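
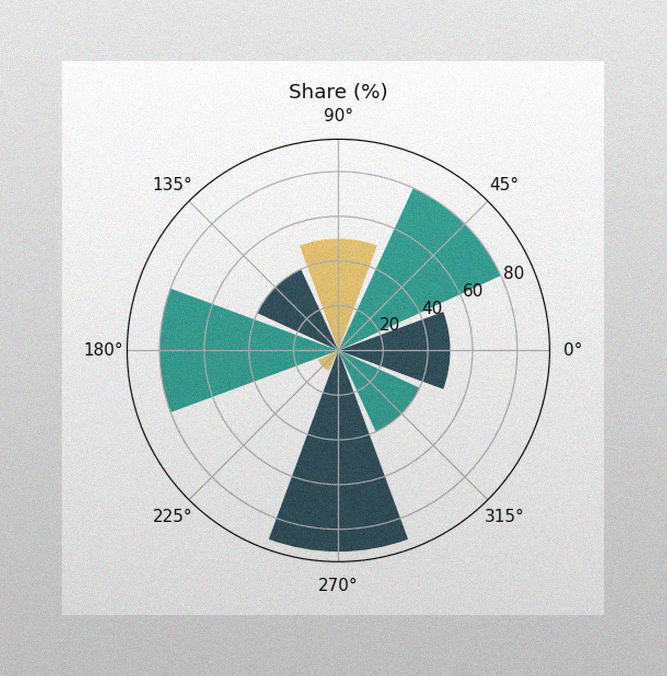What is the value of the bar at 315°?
40%

The image has some photo noise and uneven lighting. The bar at 315° reaches 40% on the radial axis.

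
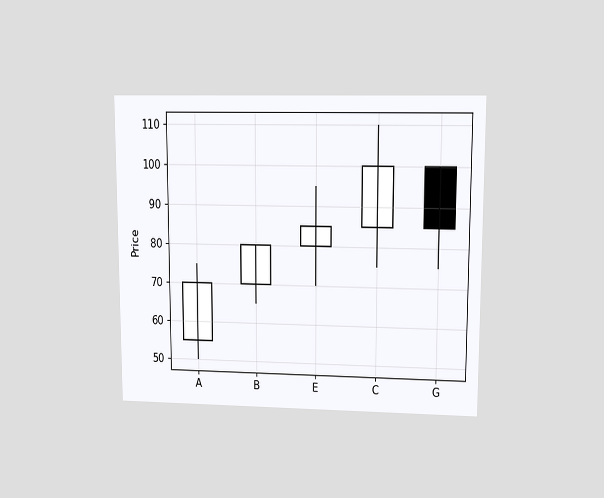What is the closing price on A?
70

The chart is viewed at a slight angle. The A candle closes at 70.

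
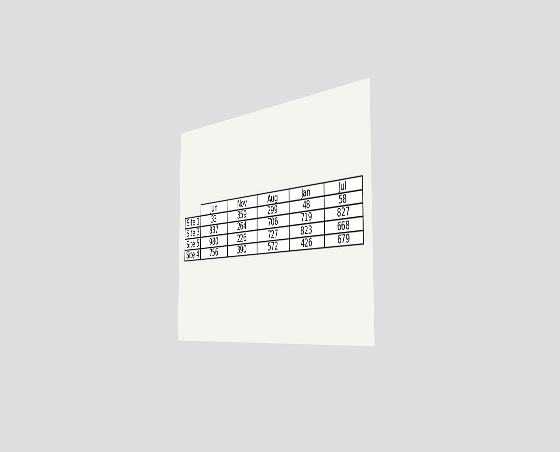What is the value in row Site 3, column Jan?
719

The chart is viewed slightly from the right. The (Site 3, Jan) cell reads 719.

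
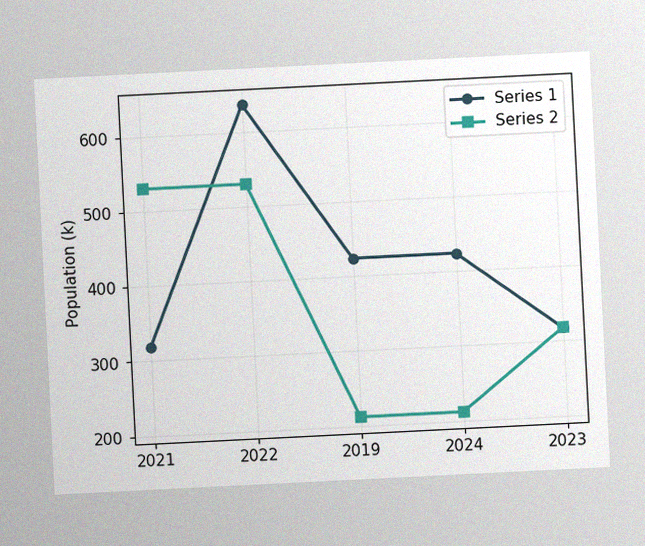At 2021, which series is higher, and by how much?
Series 2, by 212k

The chart is tilted about 3° counter-clockwise, with some photo noise. At 2021, Series 2 sits above the other line by 212k.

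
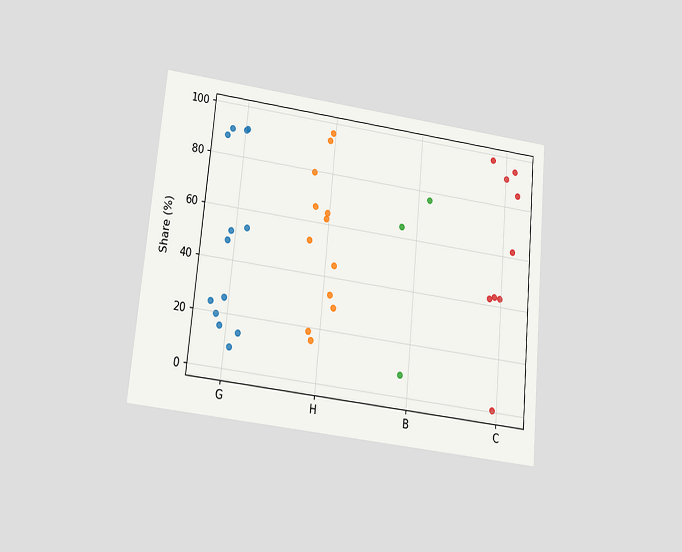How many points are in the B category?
3

The chart is tilted about 5° clockwise and viewed slightly from below. Counting the markers in the B column gives 3.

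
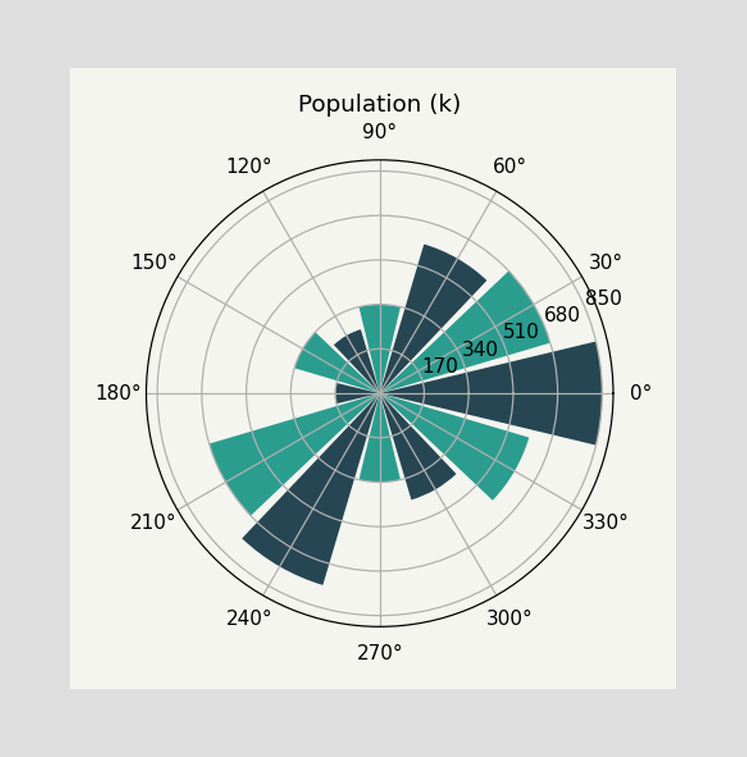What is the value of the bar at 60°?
595k

The bar at 60° reaches 595k on the radial axis.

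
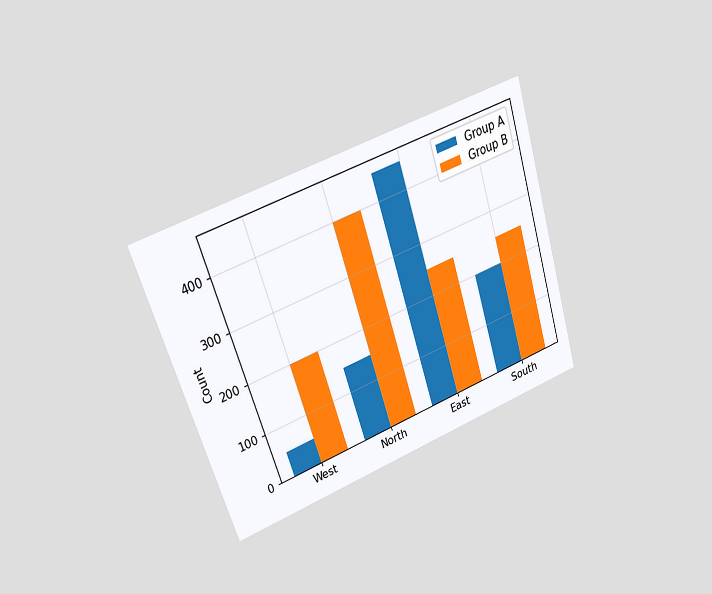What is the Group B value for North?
The chart is tilted about 18° counter-clockwise and viewed at a slight angle. The Group B bar at North reaches 400 on the y-axis.

400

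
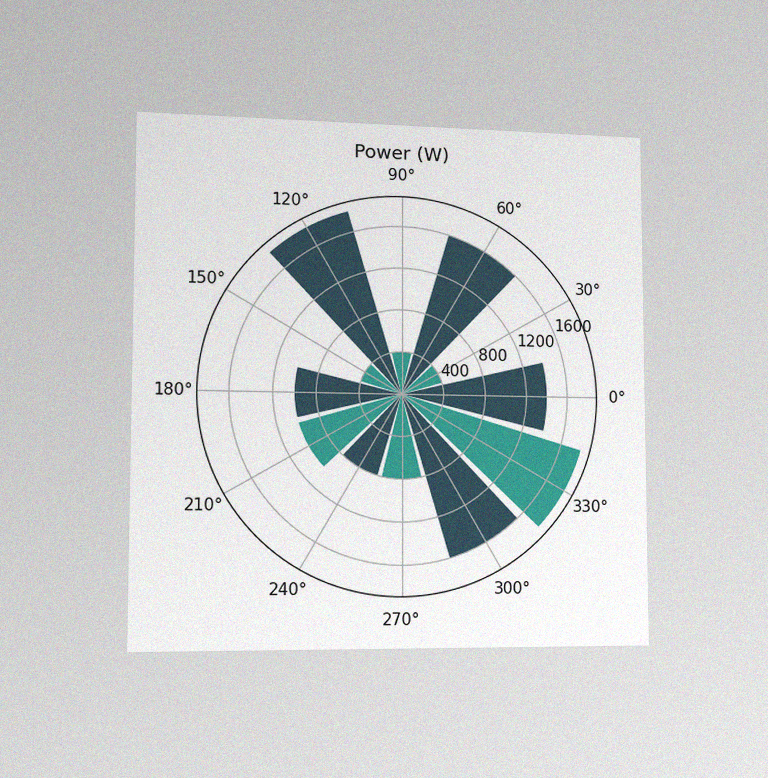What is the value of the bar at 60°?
1600W

The chart is viewed slightly from the left, with some photo noise. The bar at 60° reaches 1600W on the radial axis.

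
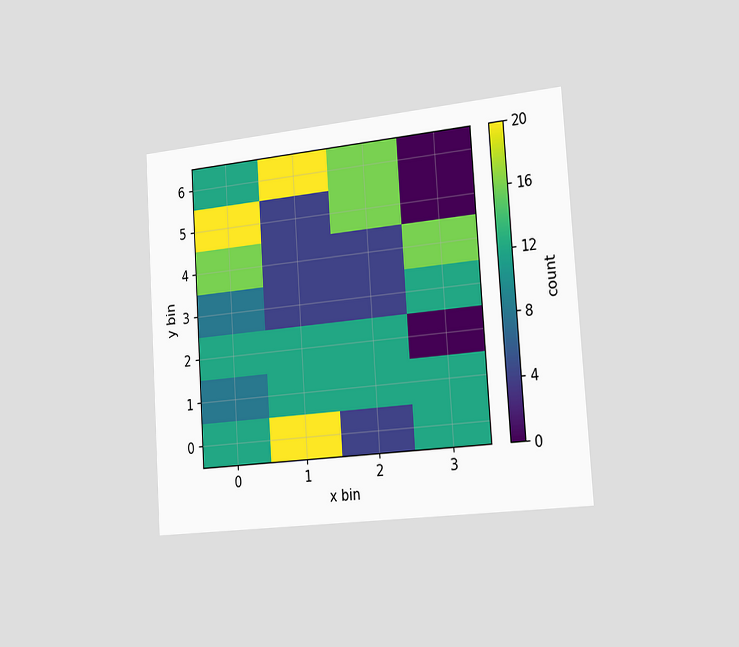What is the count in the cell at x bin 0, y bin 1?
8

The chart is tilted about 4° counter-clockwise and viewed slightly from the right. Matching the cell (0, 1) against the colorbar gives 8.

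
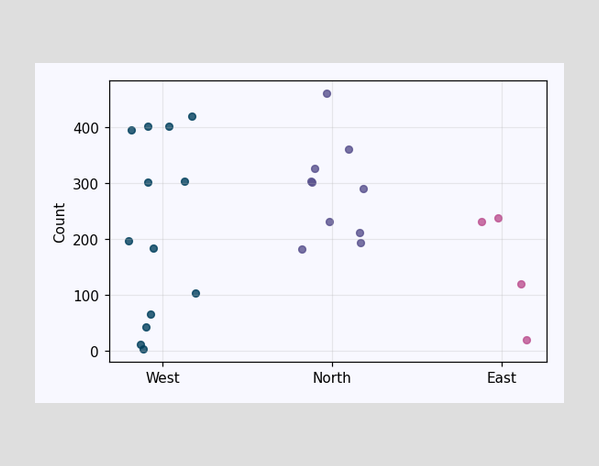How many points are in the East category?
4

Counting the markers in the East column gives 4.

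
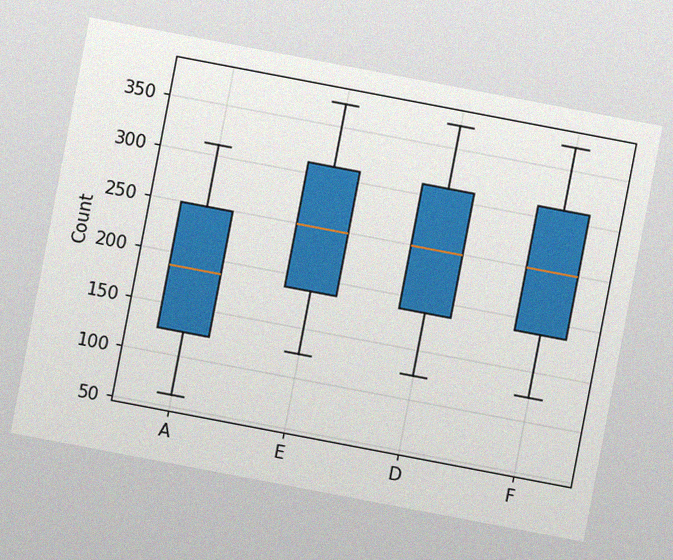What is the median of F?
248

The chart is tilted about 11° clockwise, with some photo noise. The median line in the F box sits at 248.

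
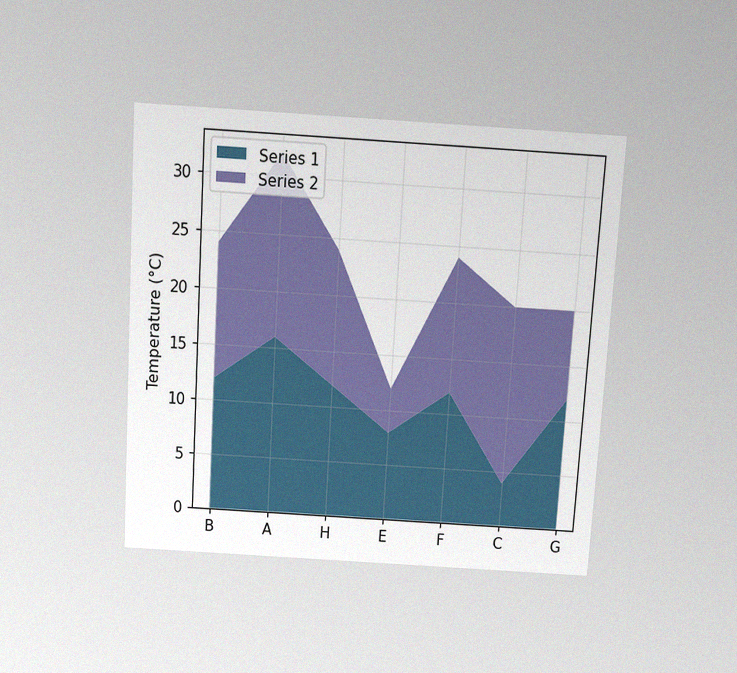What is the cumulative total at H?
The chart is tilted about 3° clockwise and viewed slightly from above, with some photo noise. The stacked total at H reaches 24°C.

24°C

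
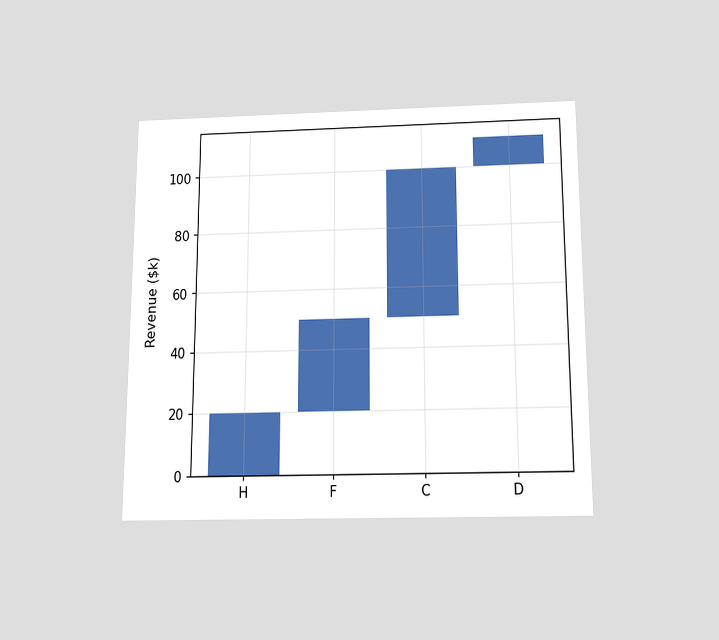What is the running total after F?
$50k

The chart is viewed slightly from below. After F the running total reaches $50k.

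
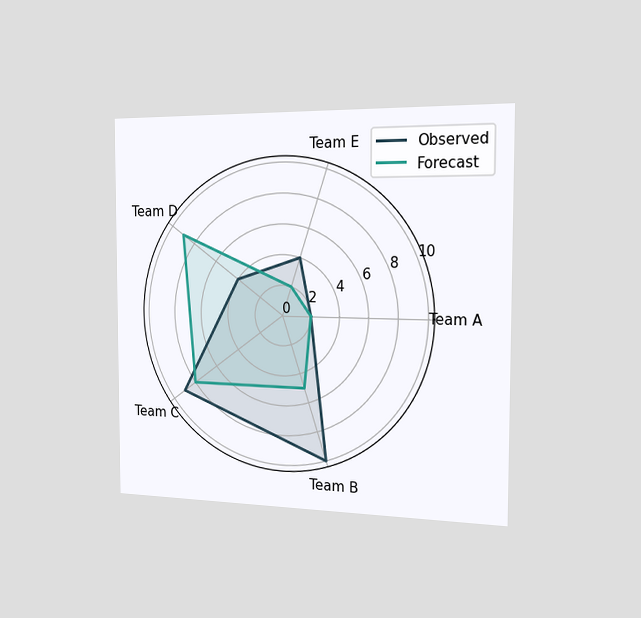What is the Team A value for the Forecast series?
2

The chart is viewed slightly from the right. On the Team A axis, Forecast reaches 2.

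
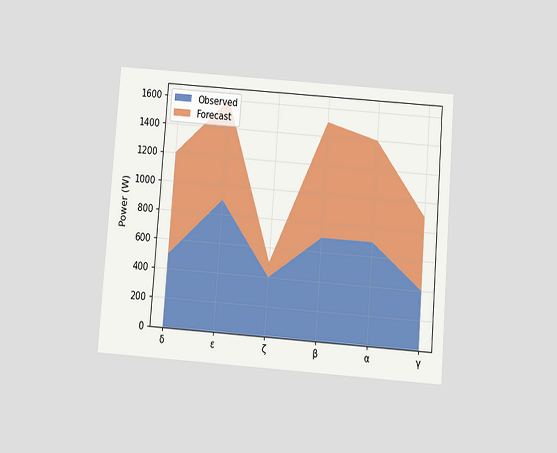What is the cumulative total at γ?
The chart is tilted about 4° clockwise and viewed slightly from below. The stacked total at γ reaches 900W.

900W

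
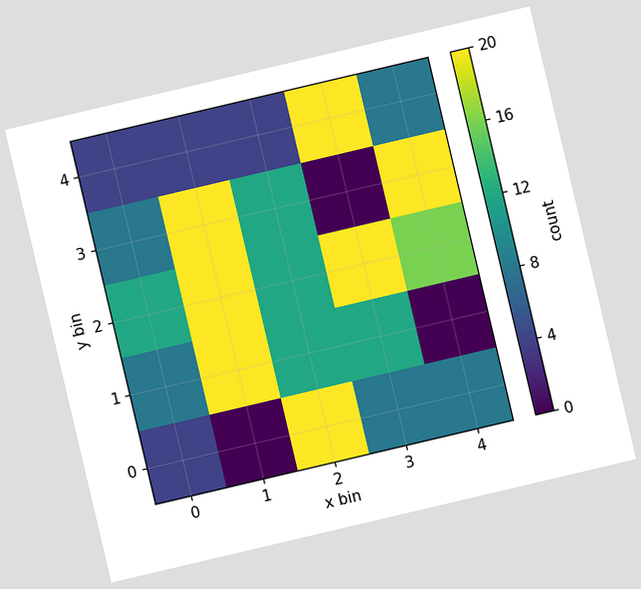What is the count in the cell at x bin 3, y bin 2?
The chart is tilted about 13° counter-clockwise. Matching the cell (3, 2) against the colorbar gives 20.

20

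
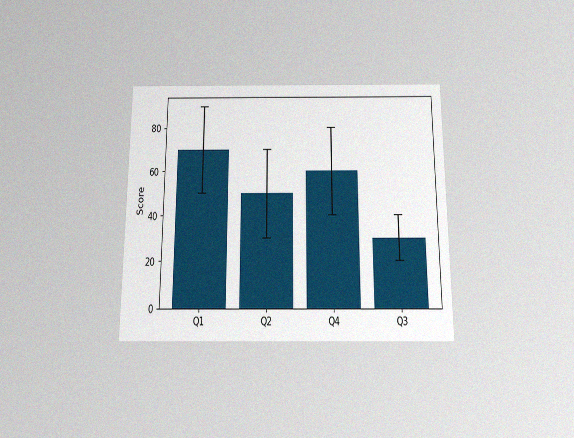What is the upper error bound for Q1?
90

The chart is viewed slightly from below, with some photo noise. The Q1 bar's upper whisker reaches 90.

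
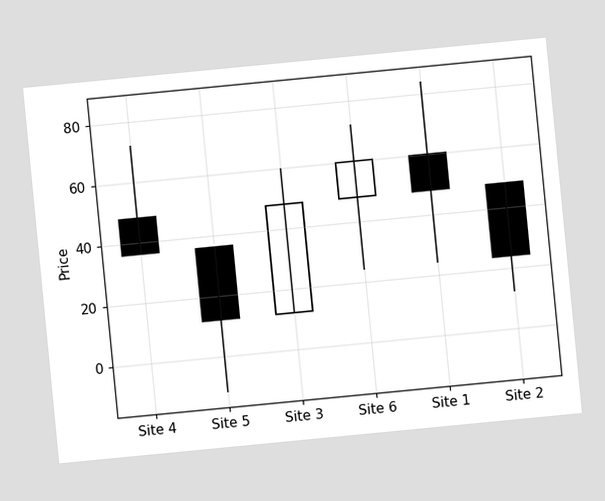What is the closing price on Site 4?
The chart is tilted about 6° counter-clockwise. The Site 4 candle closes at 36.

36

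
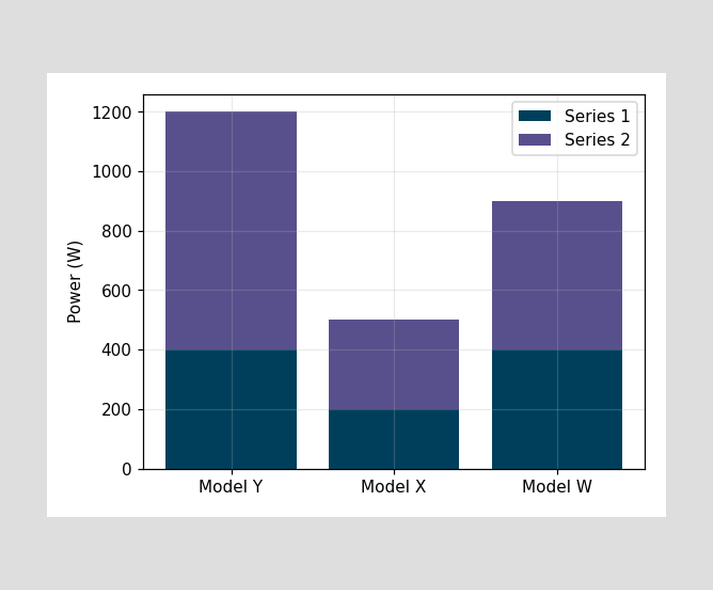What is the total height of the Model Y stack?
The Model Y stack's top reaches 1200W on the y-axis.

1200W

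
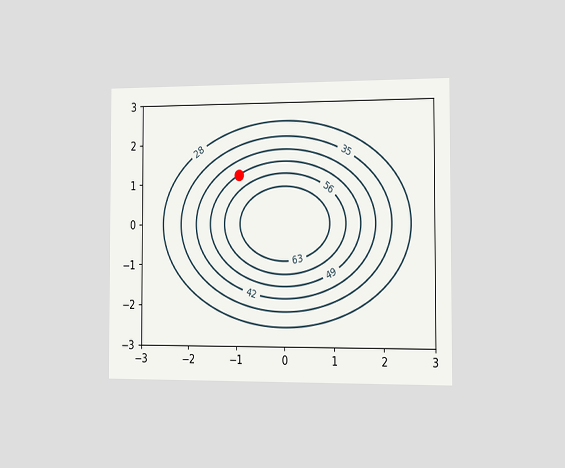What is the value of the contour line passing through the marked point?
49

The chart is viewed slightly from the right. The marked point sits on the contour labelled 49.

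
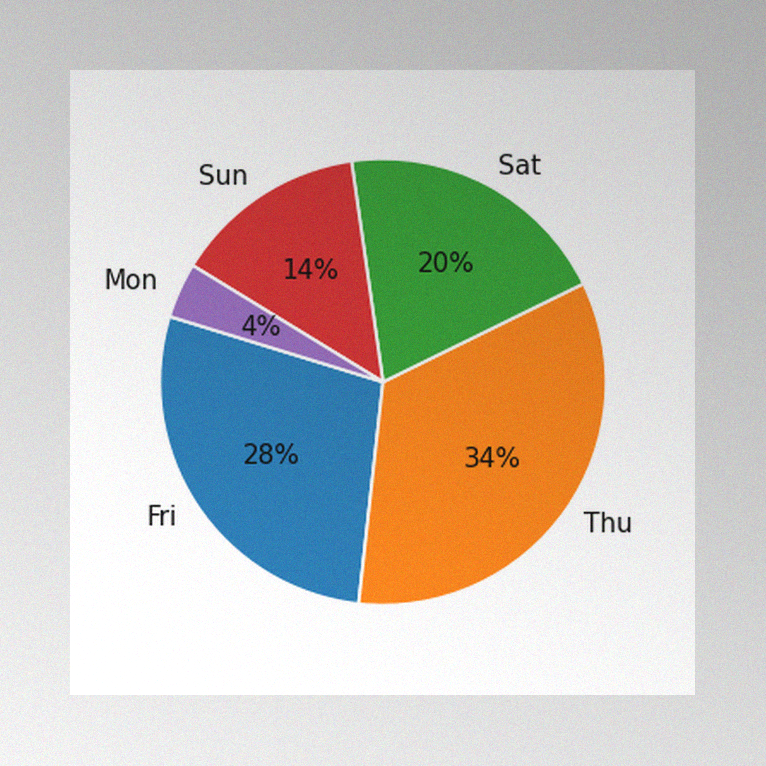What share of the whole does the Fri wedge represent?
The image has some photo noise and uneven lighting. The Fri slice takes up 28% of the pie.

28%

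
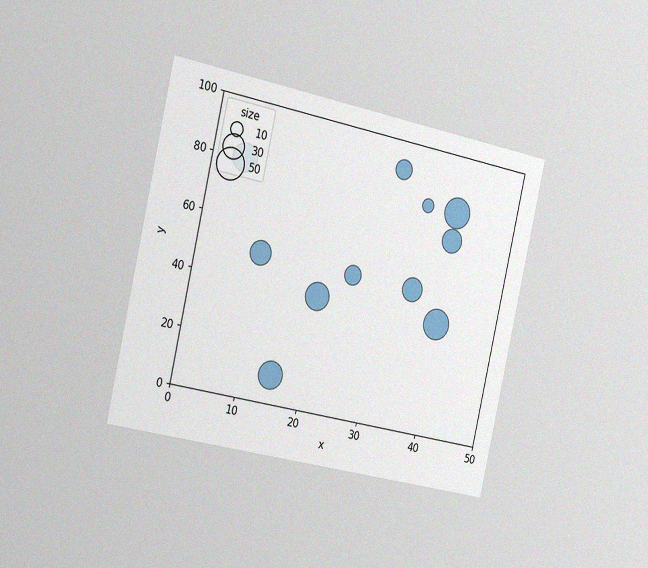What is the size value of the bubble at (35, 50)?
30

The chart is tilted about 13° clockwise and viewed slightly from the left, with some photo noise. Matching the bubble at (35, 50) against the size legend gives 30.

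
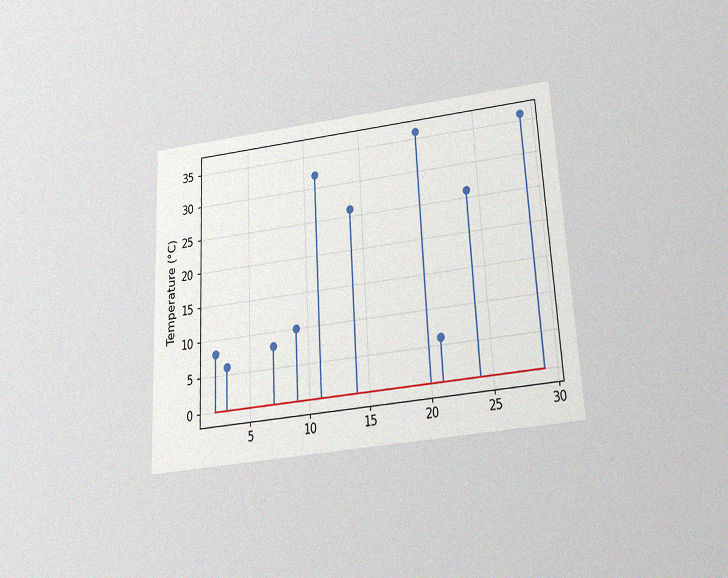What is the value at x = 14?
26°C

The chart is tilted about 3° counter-clockwise and viewed slightly from below, with some photo noise. The stem at x=14 reaches 26°C.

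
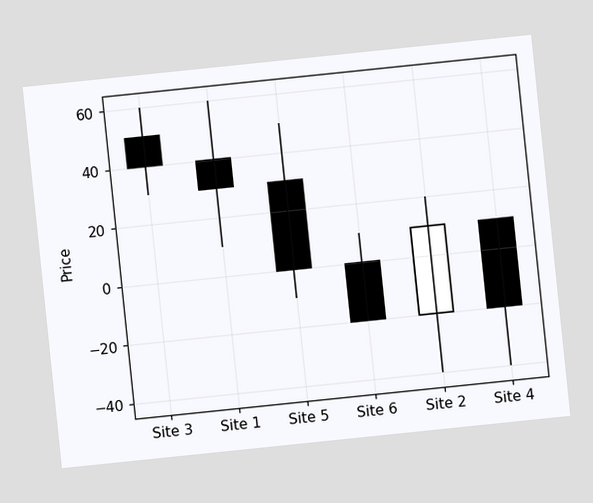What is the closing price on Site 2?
The chart is tilted about 6° counter-clockwise. The Site 2 candle closes at 10.

10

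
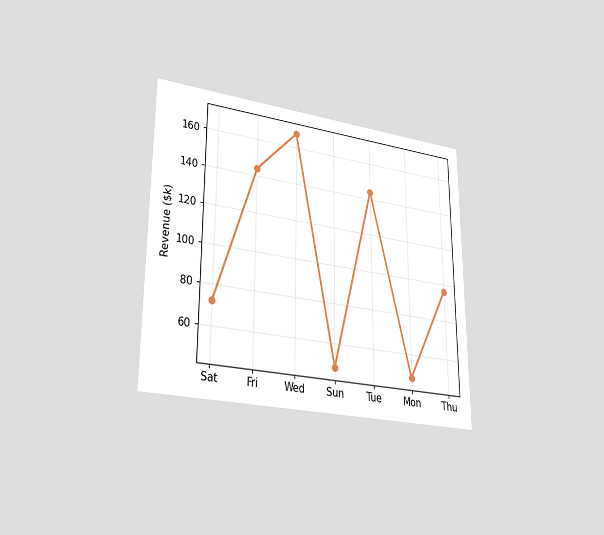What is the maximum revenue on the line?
$168k

The chart is viewed at a slight angle. The highest point is at Wed, and reading across to the y-axis gives $168k.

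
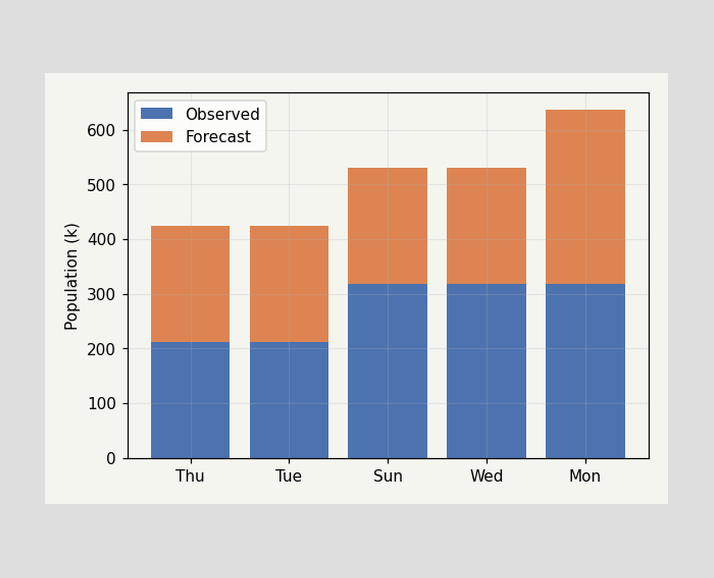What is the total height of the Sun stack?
The Sun stack's top reaches 530k on the y-axis.

530k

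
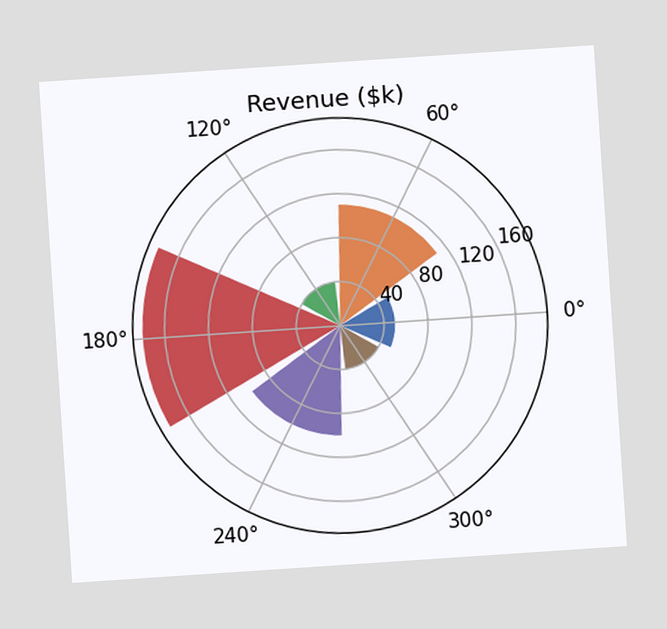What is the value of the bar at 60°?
$110k

The chart is tilted about 4° counter-clockwise. The bar at 60° reaches $110k on the radial axis.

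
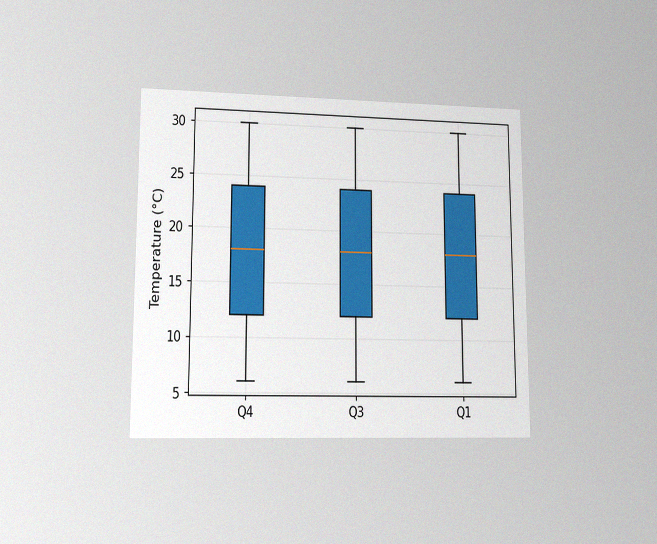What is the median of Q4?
The chart is viewed at a slight angle, with some photo noise. The median line in the Q4 box sits at 18°C.

18°C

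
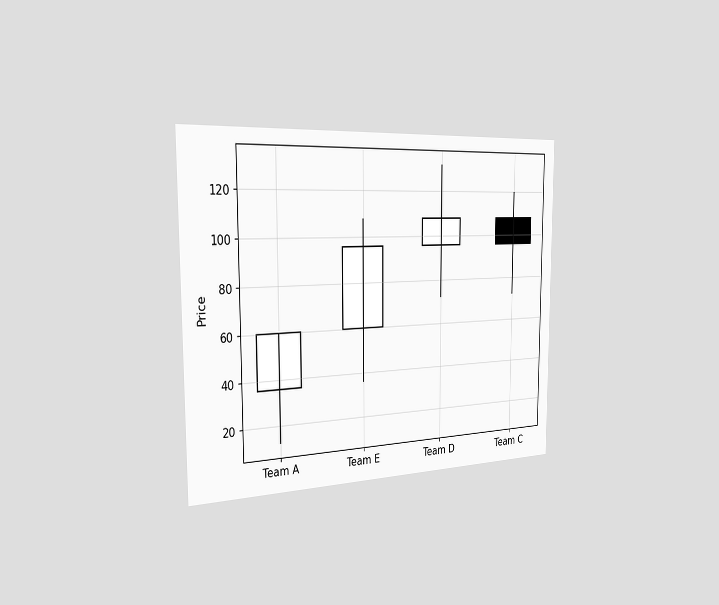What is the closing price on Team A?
60

The chart is viewed slightly from the left. The Team A candle closes at 60.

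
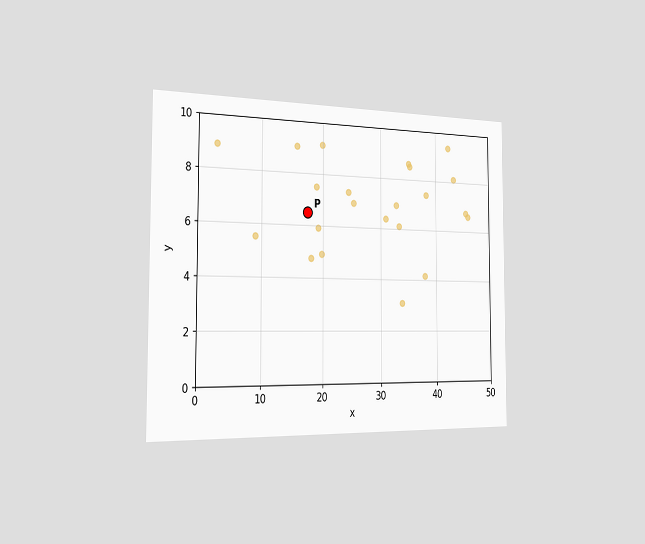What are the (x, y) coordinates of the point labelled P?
The chart is viewed slightly from the left. Following the gridlines from P to each axis, P sits at (17.5, 6.5).

(17.5, 6.5)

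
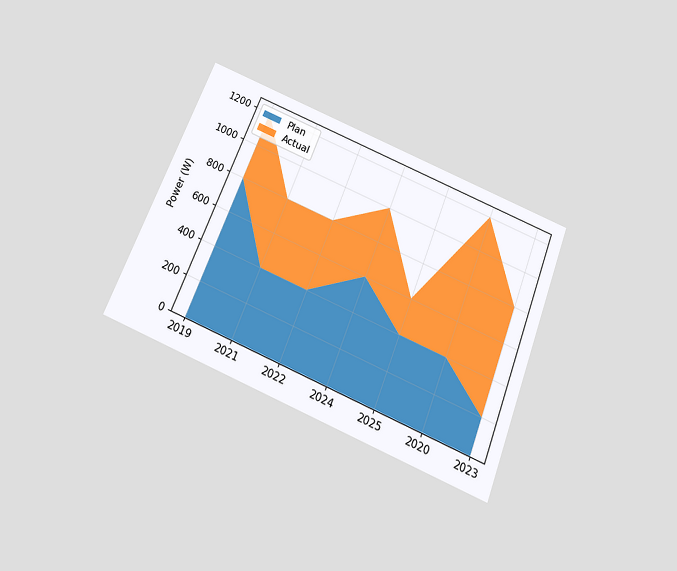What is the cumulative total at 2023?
800W

The chart is tilted about 22° clockwise and viewed slightly from below. The stacked total at 2023 reaches 800W.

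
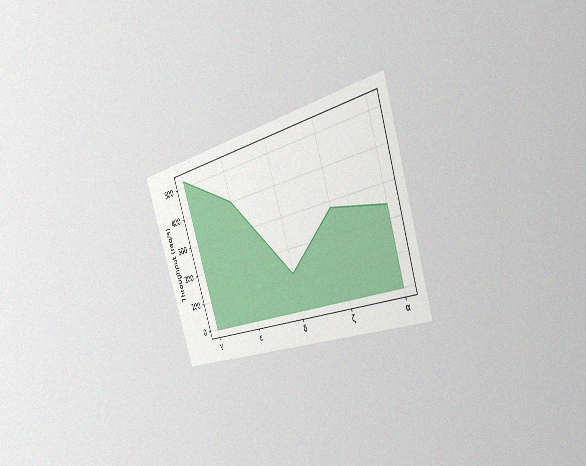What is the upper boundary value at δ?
The chart is tilted about 18° counter-clockwise and viewed slightly from the right, with some photo noise. At δ the upper boundary is at 120req/s.

120req/s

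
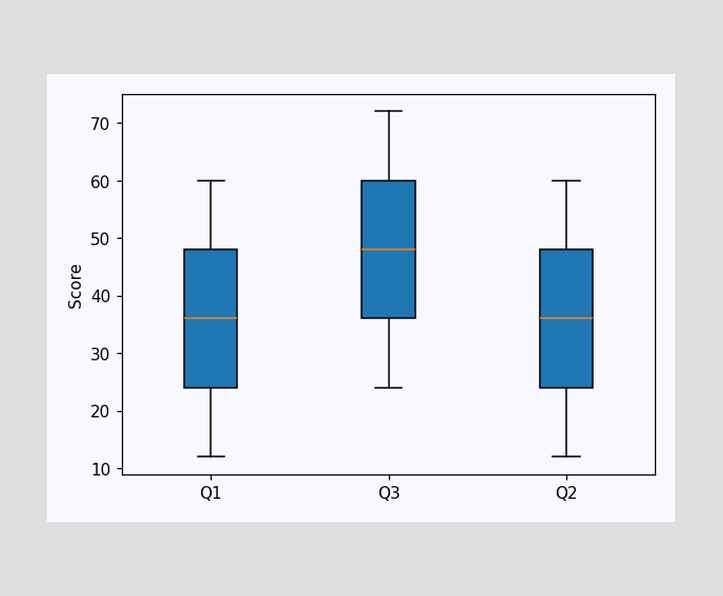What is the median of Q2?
36

The median line in the Q2 box sits at 36.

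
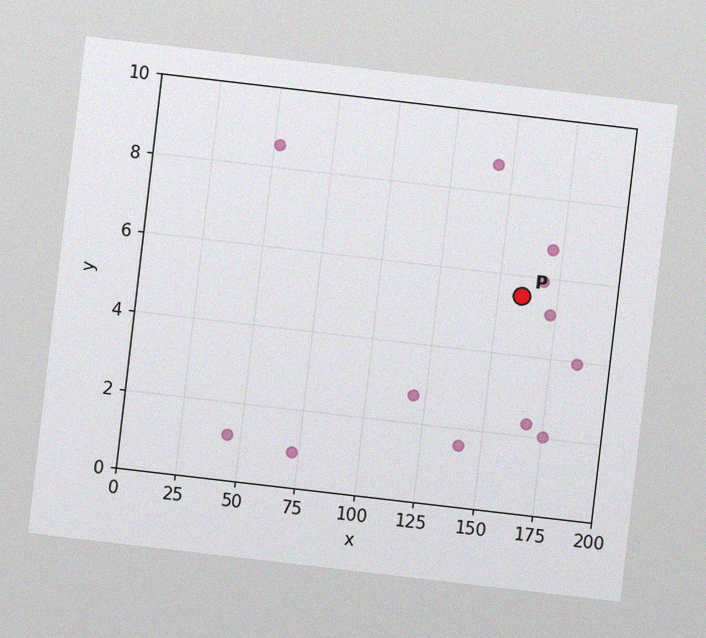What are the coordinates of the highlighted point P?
(160, 5.5)

The chart is tilted about 7° clockwise, with some photo noise. Following the gridlines from P to each axis, P sits at (160, 5.5).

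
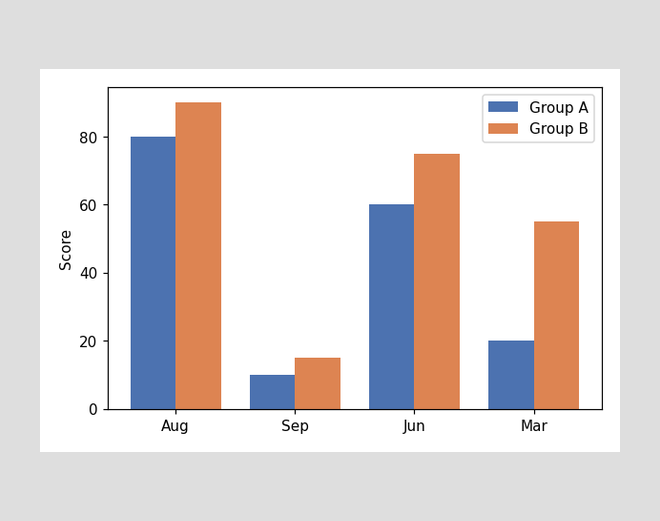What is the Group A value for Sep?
The Group A bar at Sep reaches 10 on the y-axis.

10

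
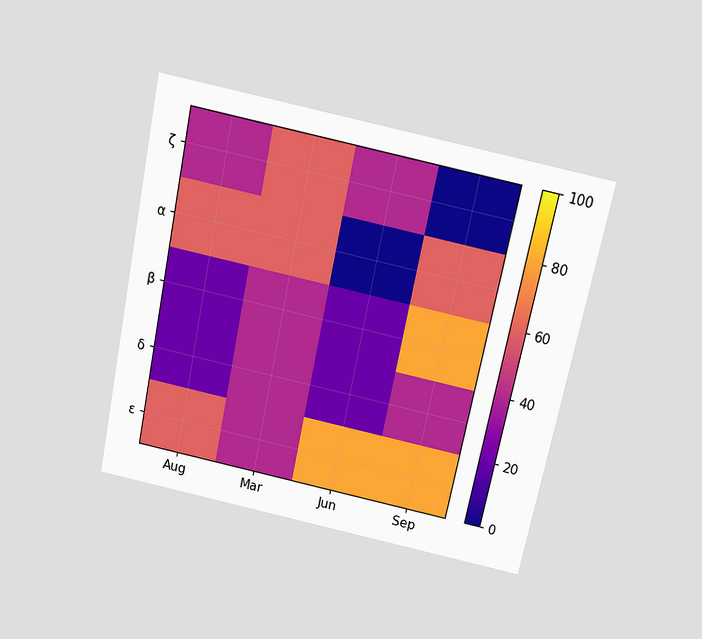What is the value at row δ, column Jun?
The chart is tilted about 12° clockwise and viewed slightly from above. Matching cell (δ, Jun) against the colorbar gives 20.

20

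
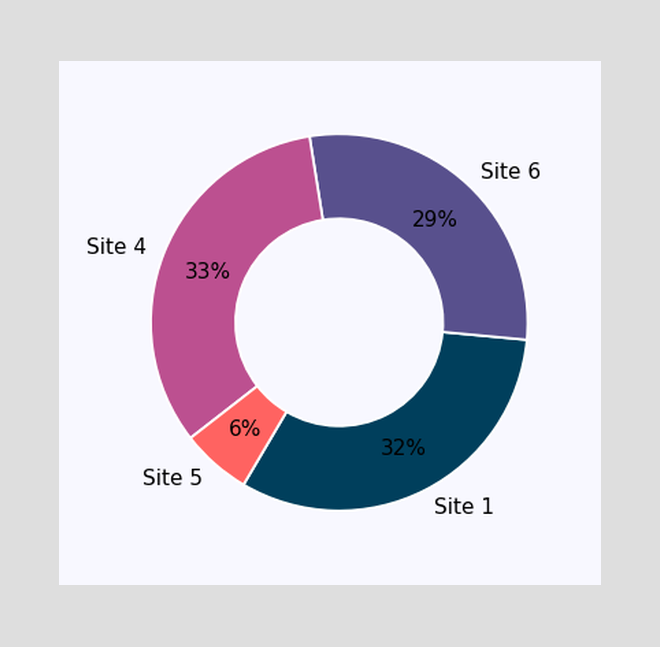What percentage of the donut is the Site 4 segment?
The Site 4 segment takes up 33% of the ring.

33%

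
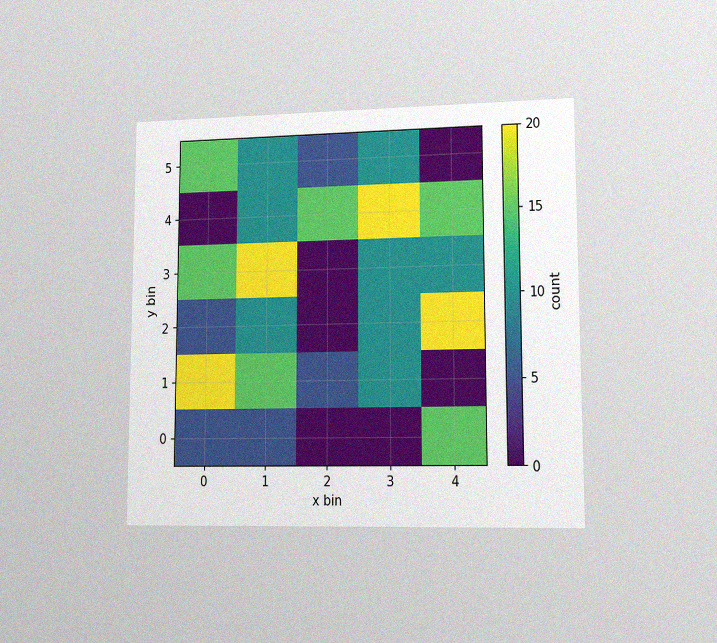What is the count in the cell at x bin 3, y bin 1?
10

The chart is viewed at a slight angle, with some photo noise. Matching the cell (3, 1) against the colorbar gives 10.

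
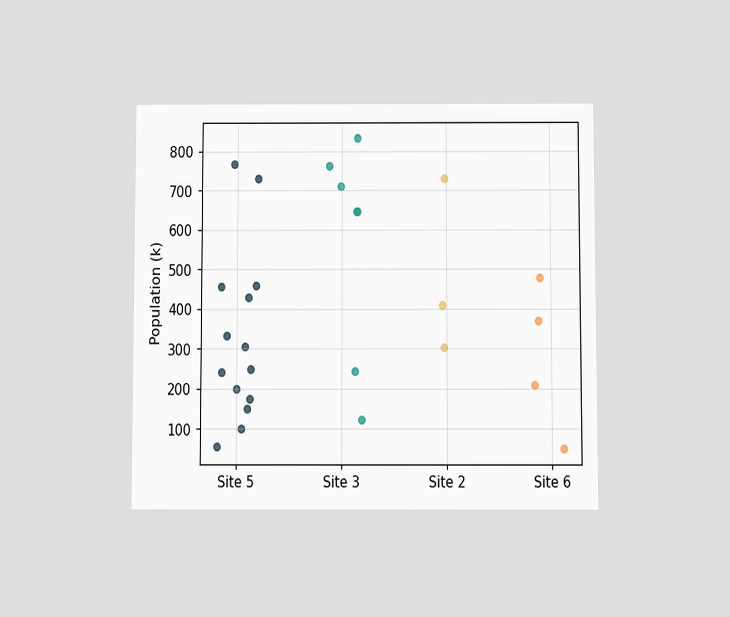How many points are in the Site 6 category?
4

The chart is viewed slightly from below. Counting the markers in the Site 6 column gives 4.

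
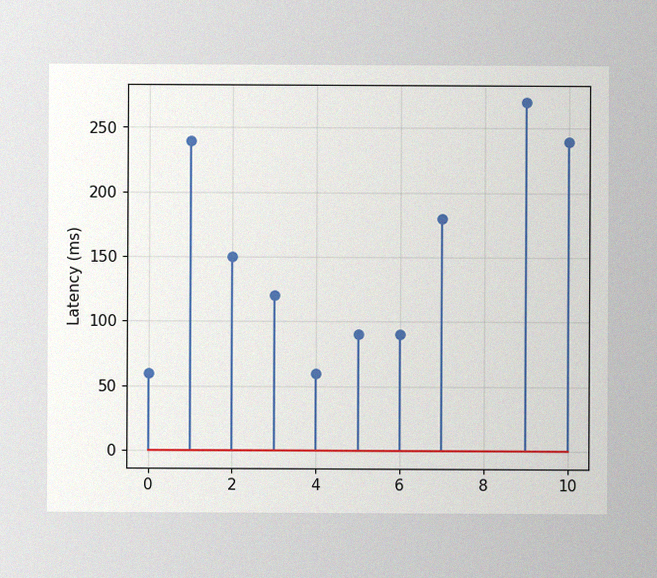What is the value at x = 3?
120ms

The image has some photo noise and uneven lighting. The stem at x=3 reaches 120ms.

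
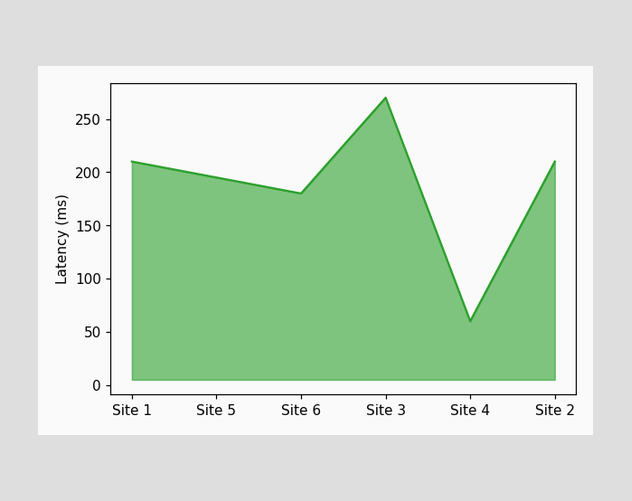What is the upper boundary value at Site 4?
60ms

At Site 4 the upper boundary is at 60ms.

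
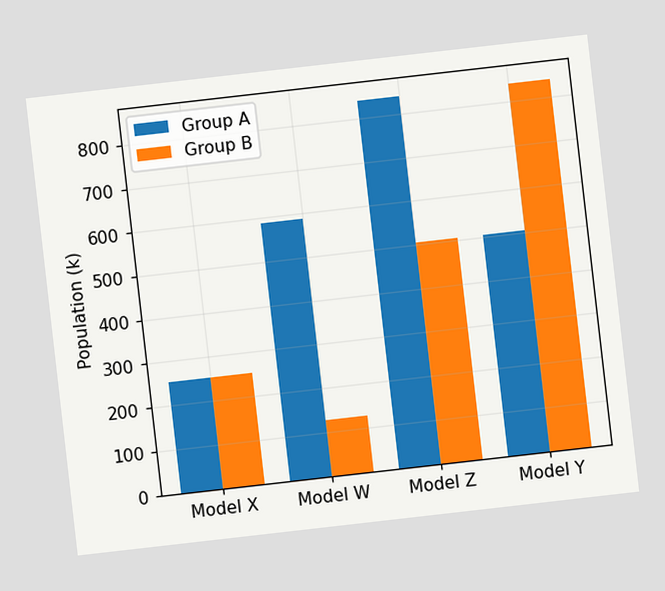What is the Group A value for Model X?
252k

The chart is tilted about 7° counter-clockwise. The Group A bar at Model X reaches 252k on the y-axis.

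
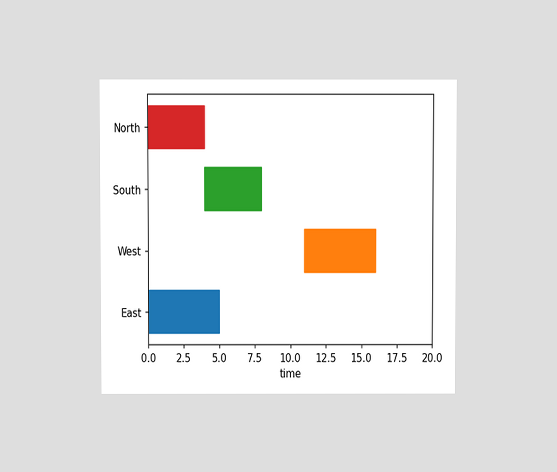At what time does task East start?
0

The chart is viewed slightly from above. The East bar begins at t=0.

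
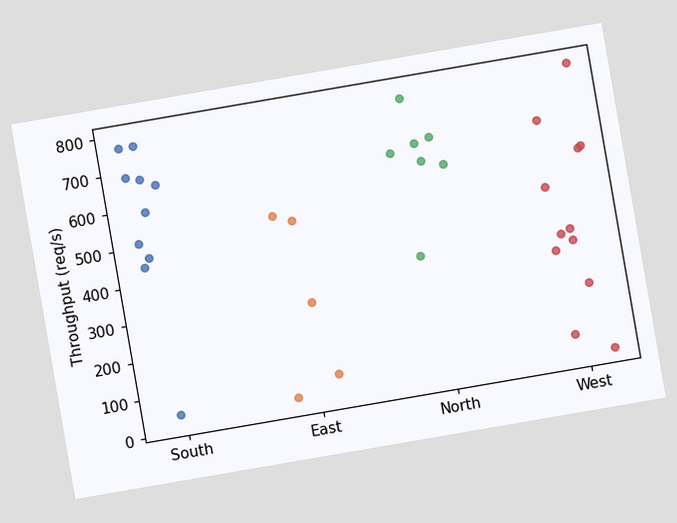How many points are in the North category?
The chart is tilted about 10° counter-clockwise. Counting the markers in the North column gives 7.

7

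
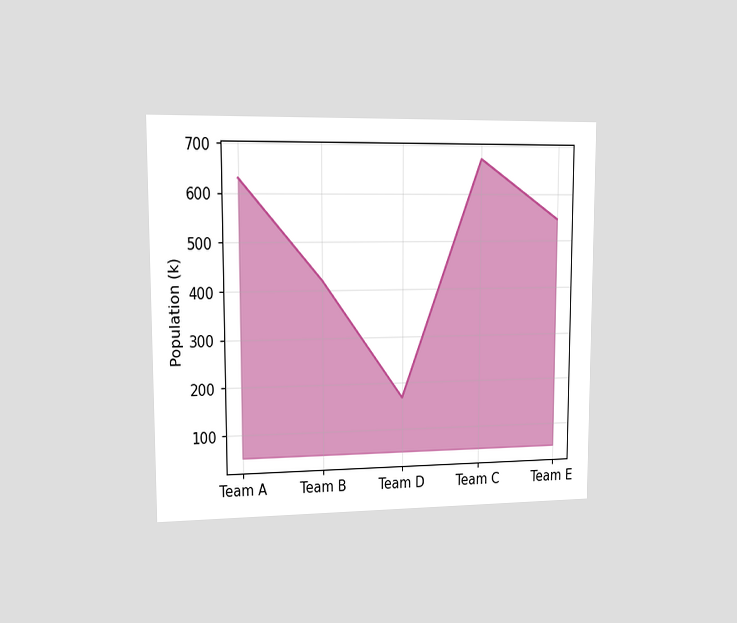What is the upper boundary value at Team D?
The chart is viewed slightly from the left. At Team D the upper boundary is at 168k.

168k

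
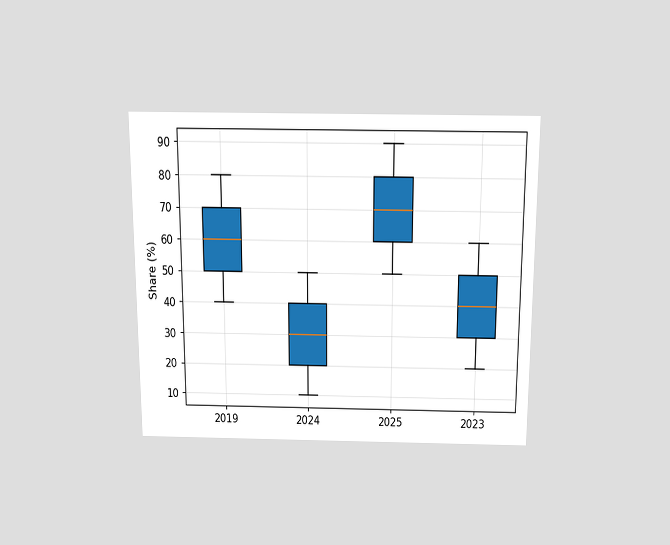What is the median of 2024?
The chart is viewed slightly from above. The median line in the 2024 box sits at 30%.

30%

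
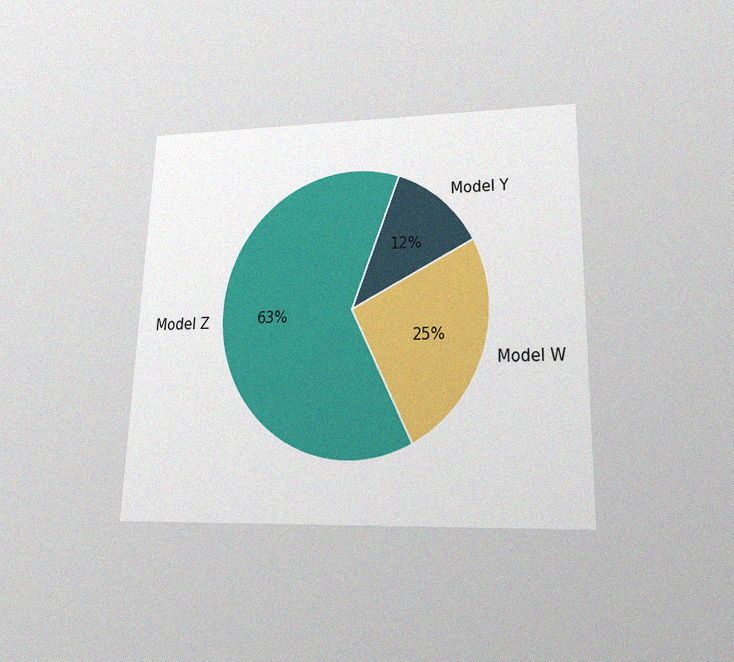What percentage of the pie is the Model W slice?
25%

The chart is viewed slightly from below, with some photo noise. The Model W slice takes up 25% of the pie.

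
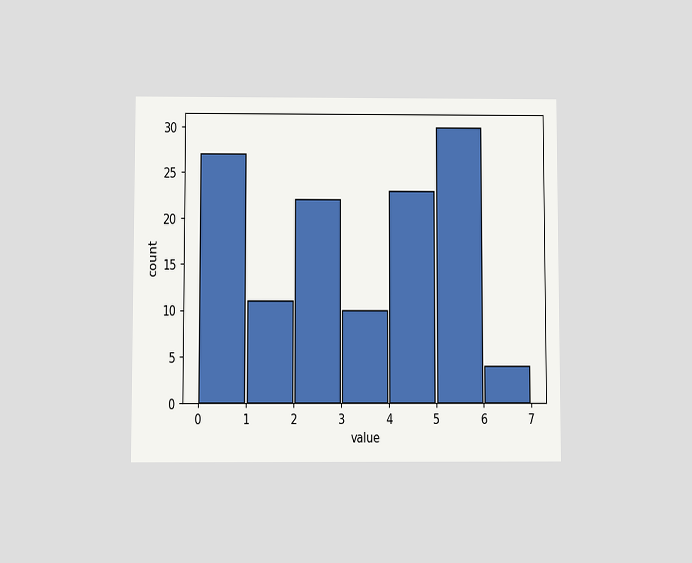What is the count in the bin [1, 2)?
11

The chart is viewed slightly from below. The [1, 2) bin has height 11.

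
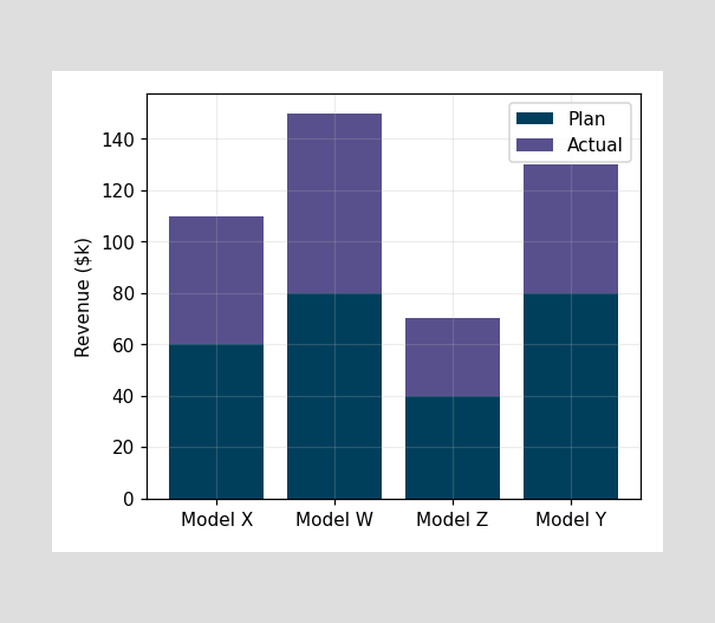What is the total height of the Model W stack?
The Model W stack's top reaches $150k on the y-axis.

$150k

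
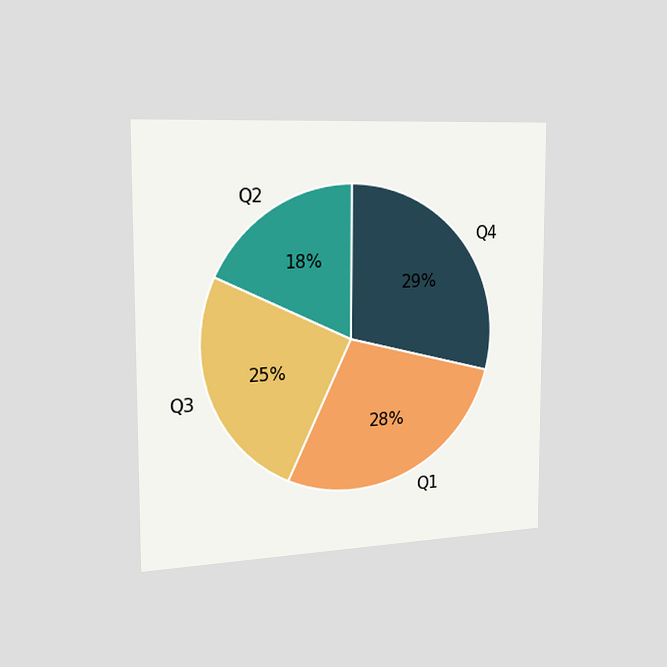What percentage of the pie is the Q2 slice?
The chart is viewed slightly from the left. The Q2 slice takes up 18% of the pie.

18%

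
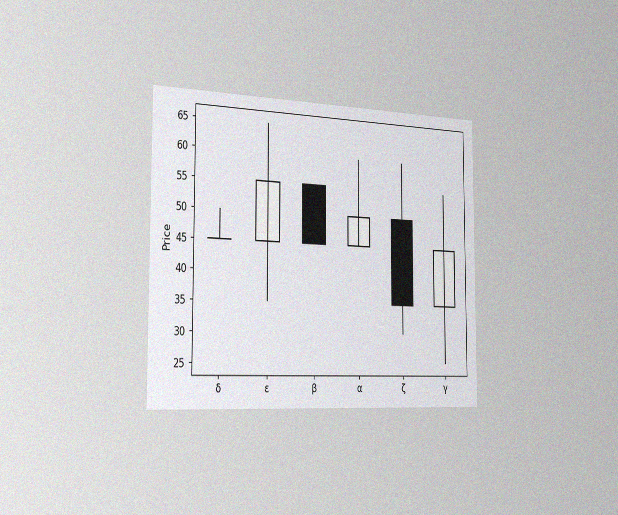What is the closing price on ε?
55

The chart is viewed slightly from the left, with some photo noise. The ε candle closes at 55.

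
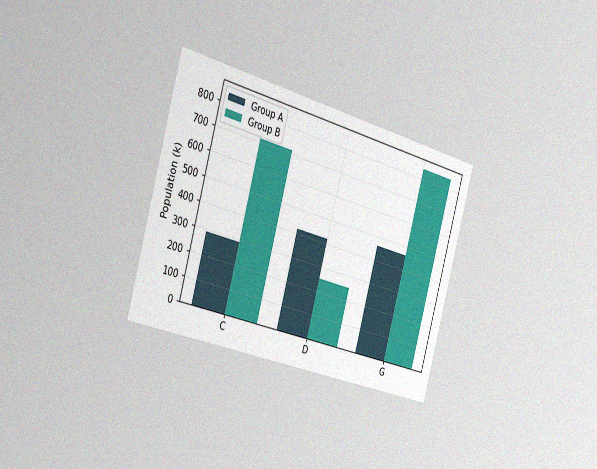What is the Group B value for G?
840k

The chart is tilted about 16° clockwise and viewed slightly from the left, with some photo noise. The Group B bar at G reaches 840k on the y-axis.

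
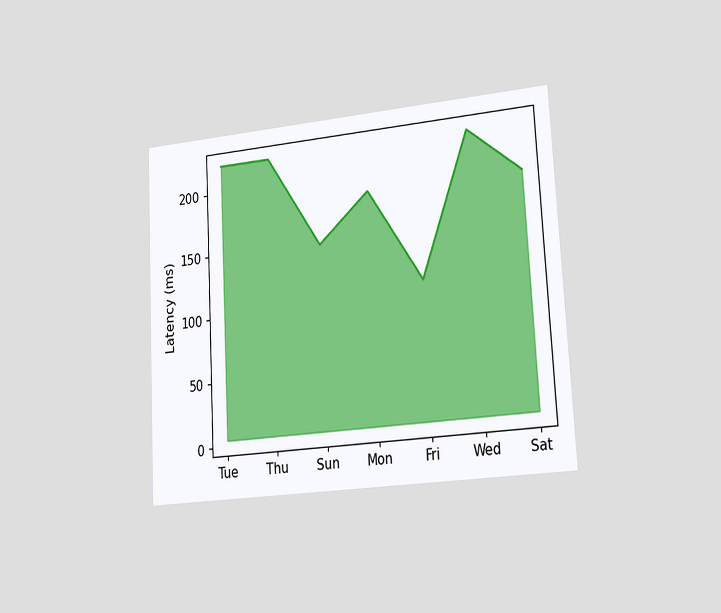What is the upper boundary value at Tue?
222ms

The chart is tilted about 3° counter-clockwise and viewed slightly from the right. At Tue the upper boundary is at 222ms.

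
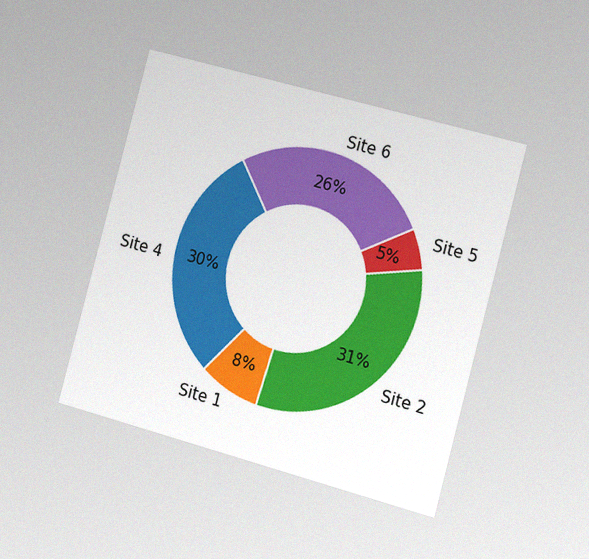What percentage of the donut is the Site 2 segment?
The chart is tilted about 15° clockwise and viewed slightly from the right, with some photo noise. The Site 2 segment takes up 31% of the ring.

31%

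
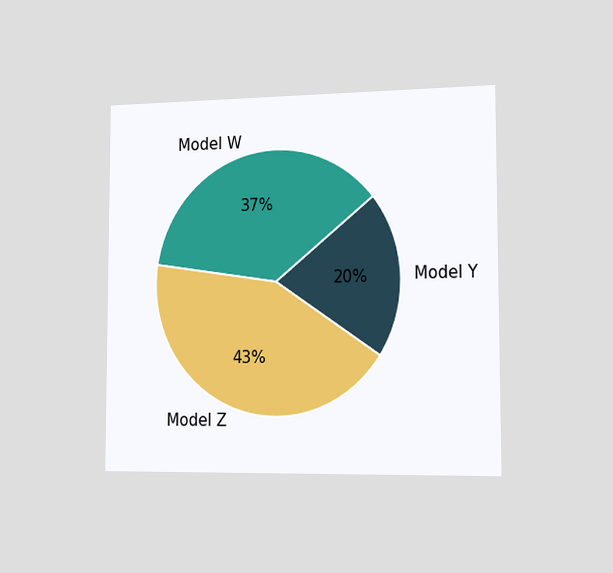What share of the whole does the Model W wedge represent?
The chart is viewed slightly from the right. The Model W slice takes up 37% of the pie.

37%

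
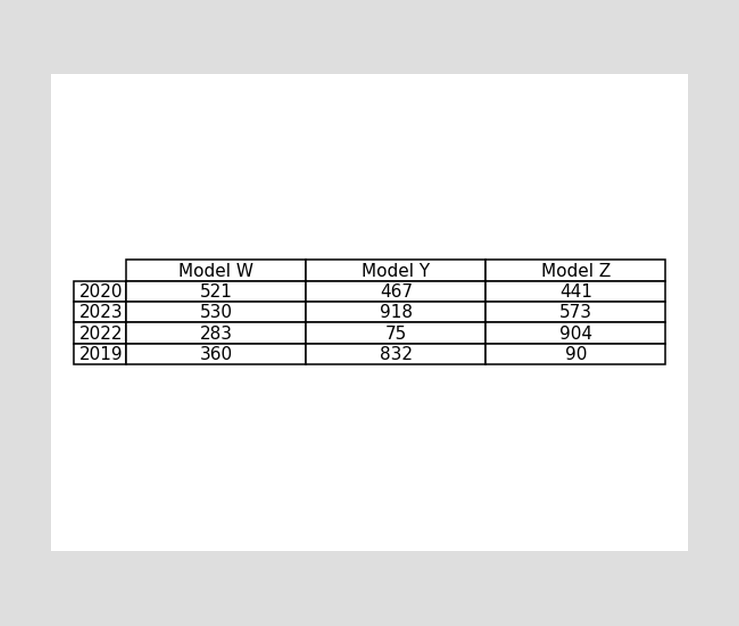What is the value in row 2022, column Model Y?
The (2022, Model Y) cell reads 75.

75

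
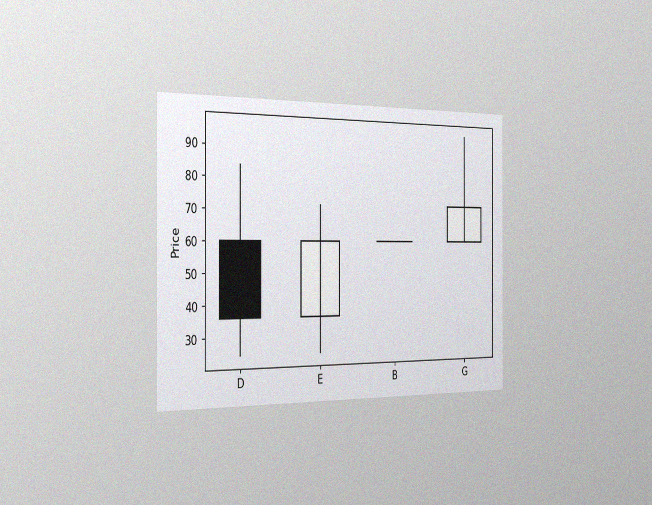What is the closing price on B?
The chart is viewed slightly from the left, with some photo noise. The B candle closes at 60.

60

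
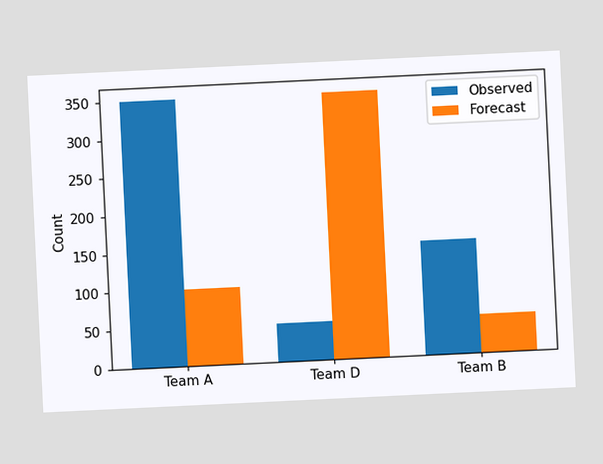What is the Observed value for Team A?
The chart is tilted about 3° counter-clockwise. The Observed bar at Team A reaches 350 on the y-axis.

350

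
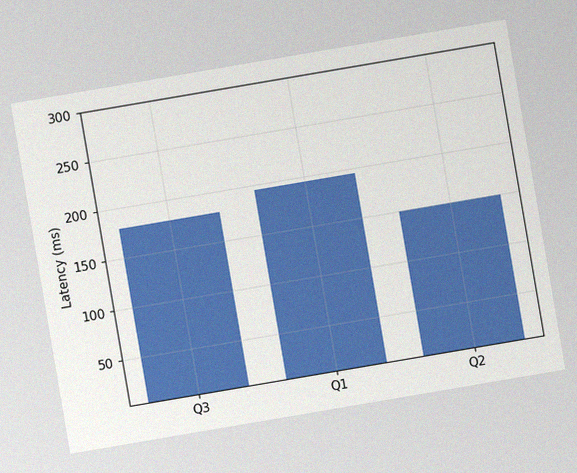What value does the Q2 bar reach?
The chart is tilted about 10° counter-clockwise, with some photo noise. Reading along the chart's y-axis, the Q2 bar reaches 150ms.

150ms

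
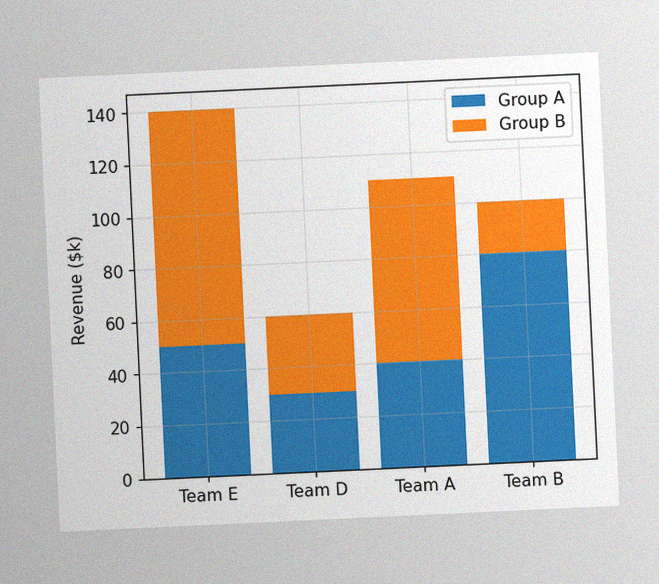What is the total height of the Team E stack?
$140k

The chart is tilted about 3° counter-clockwise, with some photo noise. The Team E stack's top reaches $140k on the y-axis.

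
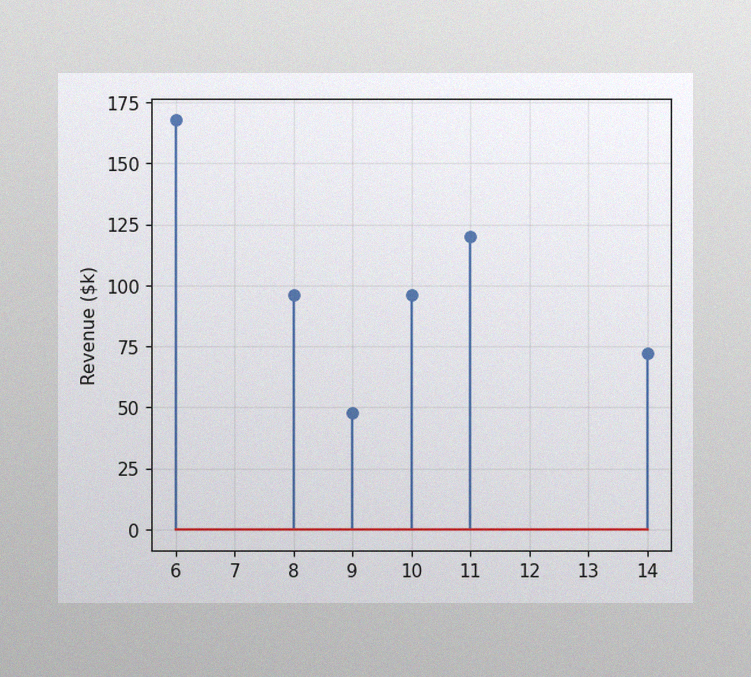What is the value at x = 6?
$168k

The image has some photo noise and uneven lighting. The stem at x=6 reaches $168k.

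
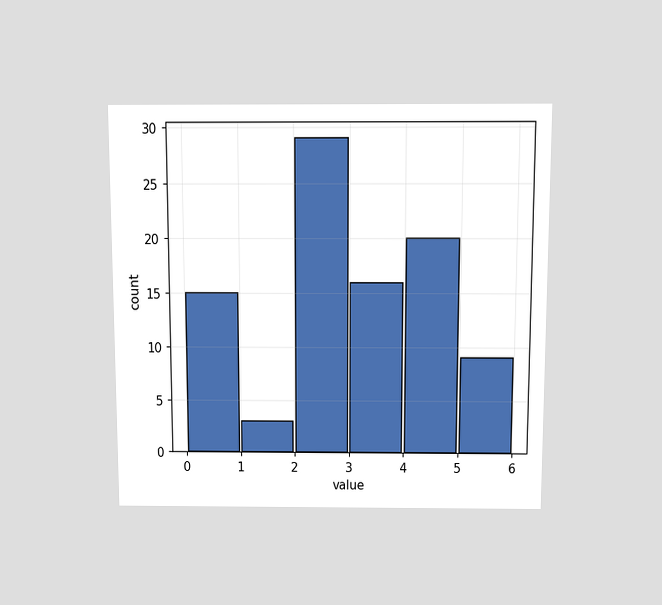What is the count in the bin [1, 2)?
The chart is viewed slightly from above. The [1, 2) bin has height 3.

3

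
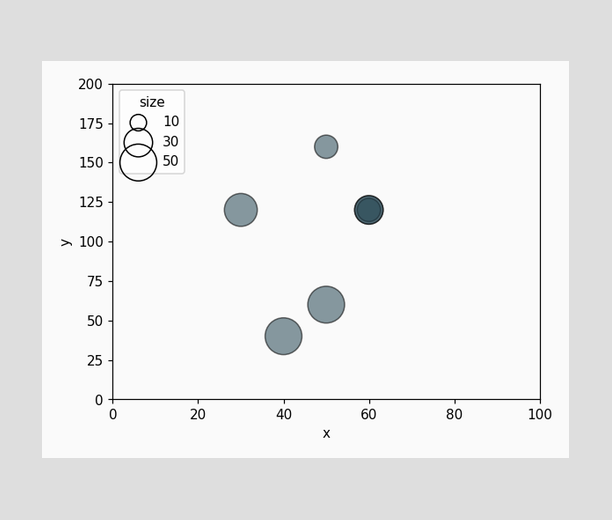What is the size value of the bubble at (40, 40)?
Matching the bubble at (40, 40) against the size legend gives 50.

50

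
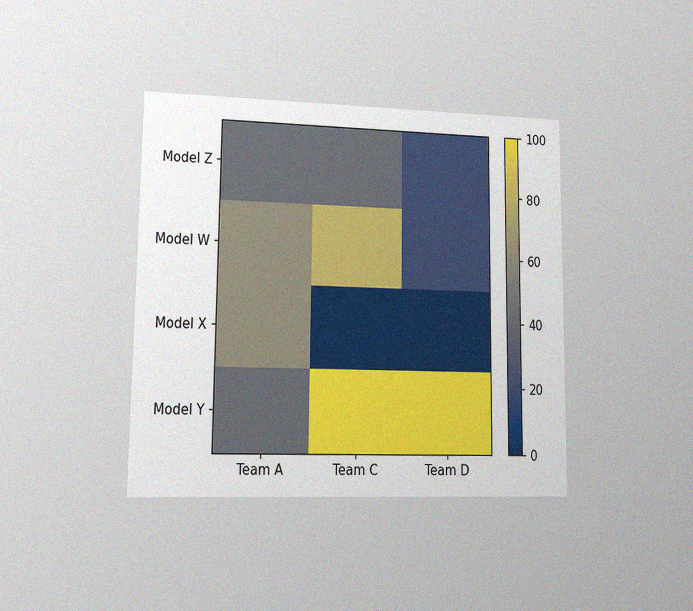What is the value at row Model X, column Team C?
0

The chart is viewed at a slight angle, with some photo noise. Matching cell (Model X, Team C) against the colorbar gives 0.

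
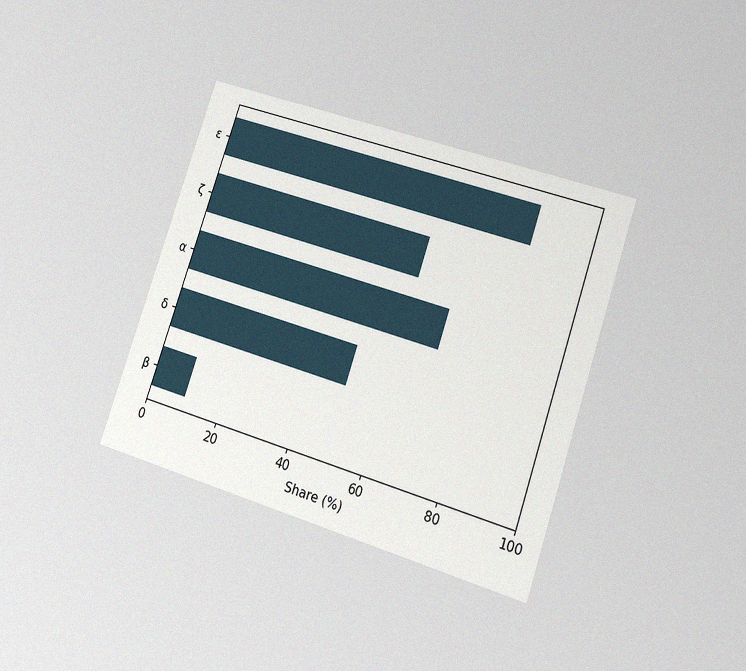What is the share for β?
The chart is tilted about 19° clockwise and viewed at a slight angle, with some photo noise. Reading along the chart's x-axis, the β bar reaches 10%.

10%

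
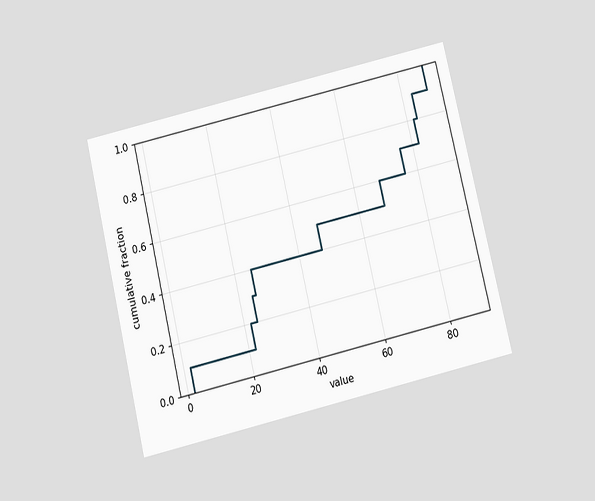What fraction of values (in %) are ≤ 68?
60%

The chart is tilted about 13° counter-clockwise and viewed slightly from below. At x=68 the ECDF step is at 60%.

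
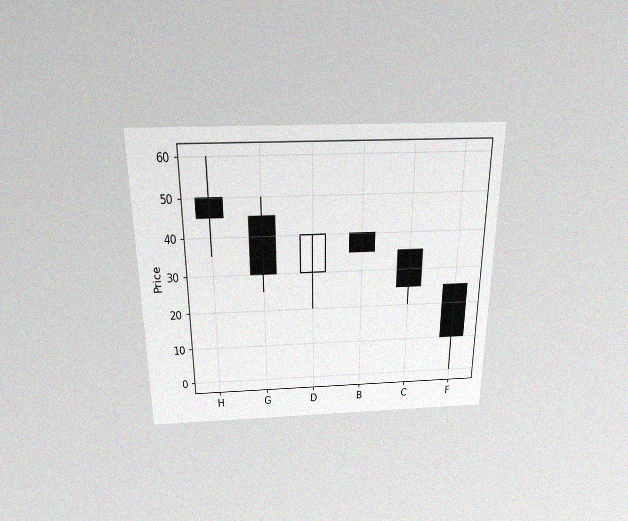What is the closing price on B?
The chart is viewed slightly from above, with some photo noise. The B candle closes at 35.

35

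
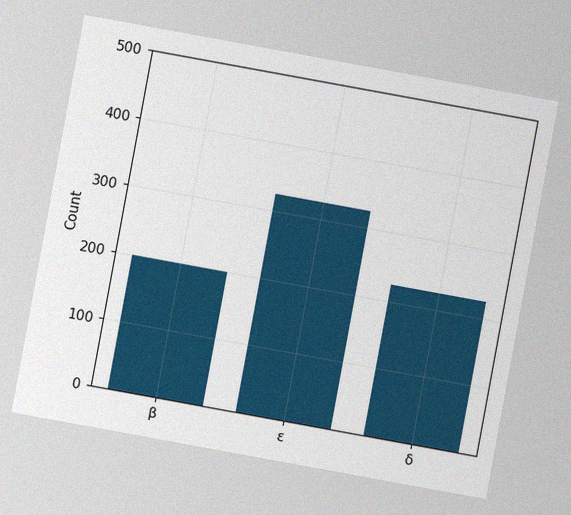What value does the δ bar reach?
The chart is tilted about 10° clockwise, with some photo noise. Reading along the chart's y-axis, the δ bar reaches 225.

225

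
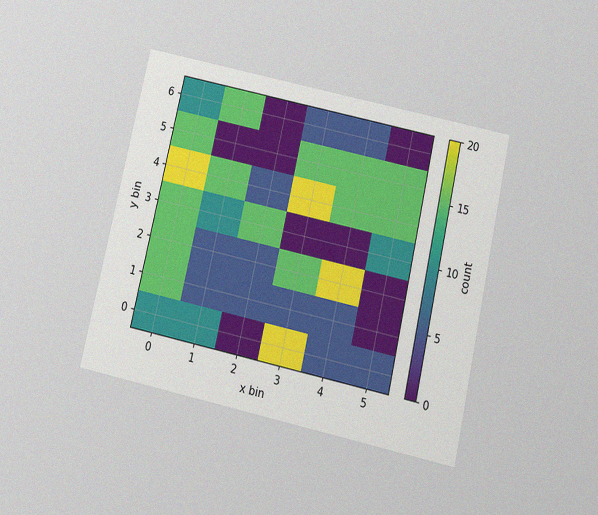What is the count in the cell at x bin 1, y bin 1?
The chart is tilted about 13° clockwise and viewed slightly from below, with some photo noise. Matching the cell (1, 1) against the colorbar gives 5.

5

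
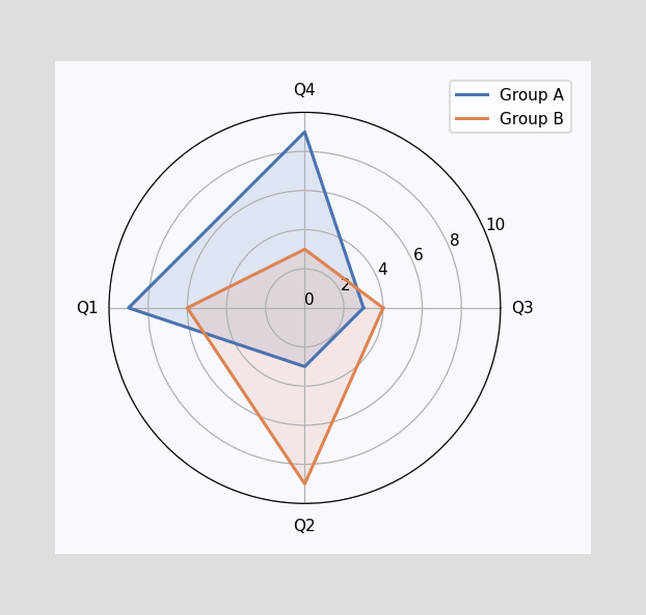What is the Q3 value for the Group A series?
On the Q3 axis, Group A reaches 3.

3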